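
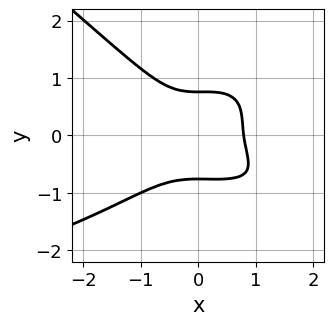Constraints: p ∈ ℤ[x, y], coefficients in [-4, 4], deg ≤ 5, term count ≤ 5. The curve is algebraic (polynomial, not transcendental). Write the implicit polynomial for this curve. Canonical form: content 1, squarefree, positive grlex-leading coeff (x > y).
The degree is 4 — a generic line meets the curve in up to 4 points.
Putting this together gives p.

x^3*y - x^2*y^2 + 3*y^4 + 2*x^3 - 1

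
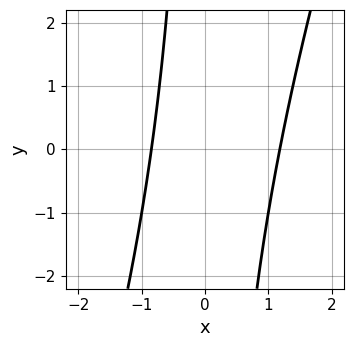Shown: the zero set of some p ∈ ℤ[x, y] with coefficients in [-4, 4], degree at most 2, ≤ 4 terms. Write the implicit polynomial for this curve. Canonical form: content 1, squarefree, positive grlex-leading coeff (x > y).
3*x^2 - x*y - x - 3

(a) Degree: no degree-1 curve has this shape, so deg p = 2.
(b) From the axis intercepts and sections: no y-intercept at any integer in the box.
(c) Together with the visible shape, these determine p as stated.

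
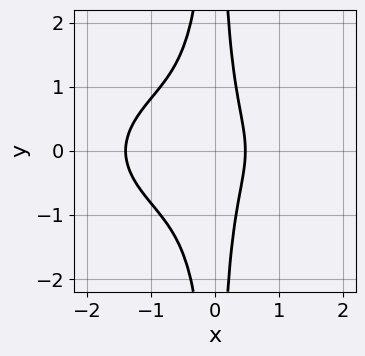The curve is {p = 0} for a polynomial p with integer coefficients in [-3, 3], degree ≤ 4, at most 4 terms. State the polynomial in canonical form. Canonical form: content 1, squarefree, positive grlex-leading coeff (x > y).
(a) The degree is 4 — no degree-3 curve has this shape.
(b) Symmetries: the y ↦ −y reflection is a symmetry, so y appears only in even powers.
(c) Observable constraints: it misses every integer gridline on the y-axis.
(d) These observations pin down the coefficients.

x^4 + 3*x^2*y^2 + 2*x - 1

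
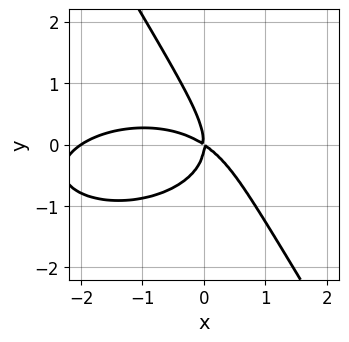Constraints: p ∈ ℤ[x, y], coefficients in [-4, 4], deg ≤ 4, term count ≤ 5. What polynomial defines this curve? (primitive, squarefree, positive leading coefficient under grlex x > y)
x^3 + 3*x*y^2 + 2*y^3 + 2*x^2 + 3*x*y

(a) The degree is 3 — a generic line meets the curve in up to 3 points.
(b) Reading off the gridlines: it meets the y-axis at y = 0 (among the integer gridlines); the x-axis gridline crossings are at x ∈ {-2, 0}.
(c) Together with the visible shape, these determine p as stated.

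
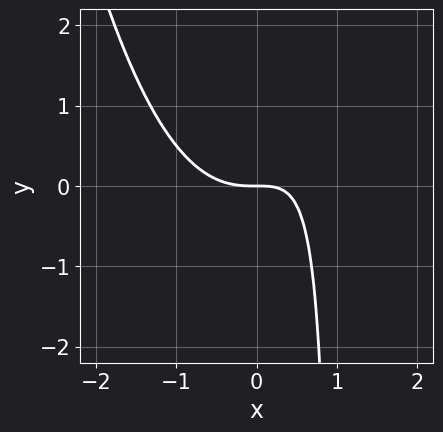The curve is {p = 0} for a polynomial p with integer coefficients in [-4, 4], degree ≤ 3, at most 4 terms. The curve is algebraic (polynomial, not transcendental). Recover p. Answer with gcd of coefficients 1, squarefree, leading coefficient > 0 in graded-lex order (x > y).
x^3 - x*y + y

(a) The degree is 3 — a generic line meets the curve in up to 3 points.
(b) Reading off the gridlines: it crosses the x-axis at the gridline x = 0; one y-axis crossing is at y = 0.
(c) Fitting integer coefficients to these (and the overall shape) gives p.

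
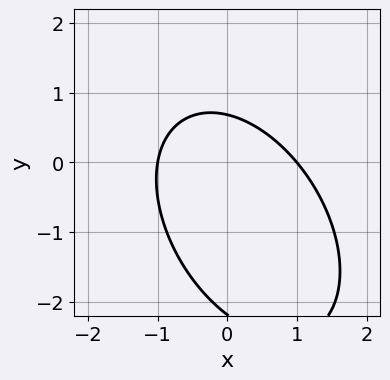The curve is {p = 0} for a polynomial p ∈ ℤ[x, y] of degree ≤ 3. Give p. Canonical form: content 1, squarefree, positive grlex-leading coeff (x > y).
The degree is 2 — the shape is more complex than any degree-1 curve.
Checking where it meets the axes: among the integer gridlines, it crosses the x-axis at x ∈ {-1, 1}.
The integer polynomial consistent with all of this is the stated p.

3*x^2 + 2*x*y + 2*y^2 + 3*y - 3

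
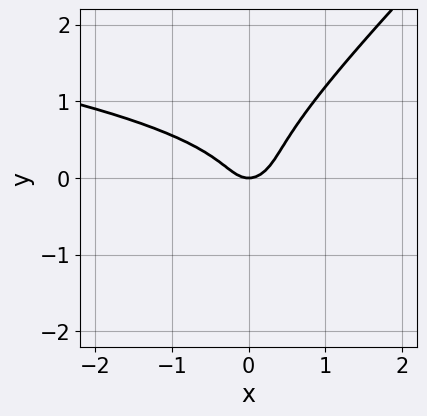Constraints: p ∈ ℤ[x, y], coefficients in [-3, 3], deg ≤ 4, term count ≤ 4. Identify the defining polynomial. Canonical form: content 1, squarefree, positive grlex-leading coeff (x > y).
3*x*y^2 - 3*y^3 + 2*x^2 - y

First, deg p = 3. No degree-2 curve has this shape.
Then, checking where it meets the axes: it meets the x-axis at x = 0 (among the integer gridlines); it meets the y-axis at y = 0 (among the integer gridlines).
Finally, matching integer coefficients to the picture gives p.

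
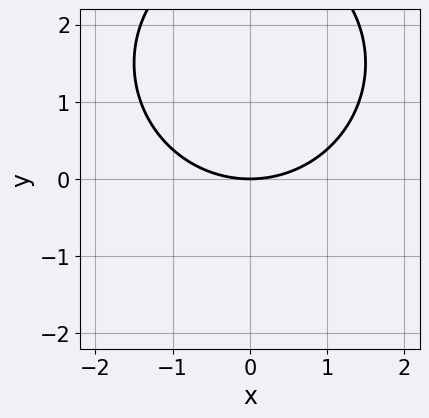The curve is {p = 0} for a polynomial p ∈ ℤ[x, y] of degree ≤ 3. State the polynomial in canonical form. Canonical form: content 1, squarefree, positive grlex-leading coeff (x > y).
1. The degree is 2 — a generic line meets the curve in up to 2 points.
2. Symmetries: it's symmetric under x → −x, forcing even powers of x.
3. Reading off the gridlines: it meets the x-axis at x = 0 (among the integer gridlines); it meets the y-axis at y = 0 (among the integer gridlines).
4. The integer polynomial consistent with all of this is the stated p.

x^2 + y^2 - 3*y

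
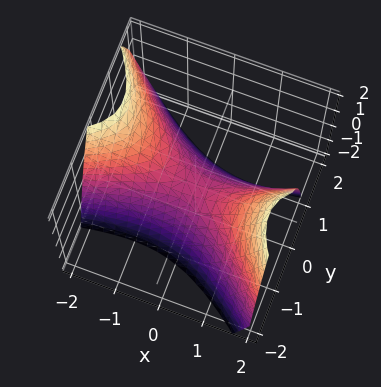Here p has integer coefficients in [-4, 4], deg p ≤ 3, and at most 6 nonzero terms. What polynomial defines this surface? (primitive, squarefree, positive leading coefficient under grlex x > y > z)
(a) deg p = 2. A generic line meets the surface in up to 2 points.
(b) From the axis intercepts and sections: it crosses the y-axis at the gridline y = 0; it meets the z-axis at z = 0 (among the integer gridlines).
(c) Putting this together gives p.

x^2 - 2*x*y - 3*y^2 - 2*z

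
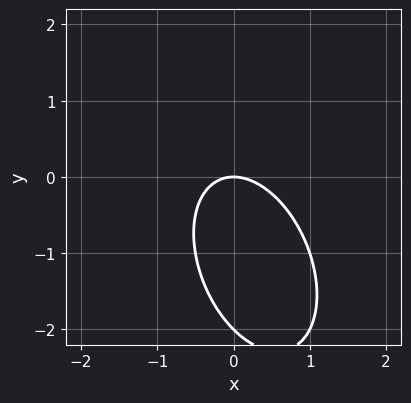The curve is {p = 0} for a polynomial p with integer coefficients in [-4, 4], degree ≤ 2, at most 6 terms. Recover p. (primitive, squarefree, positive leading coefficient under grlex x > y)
2*x^2 + x*y + y^2 + 2*y

1. The degree is 2 — the shape is more complex than any degree-1 curve.
2. From the axis intercepts and sections: one x-axis crossing is at x = 0; among the integer gridlines, it crosses the y-axis at y ∈ {-2, 0}.
3. Together with the visible shape, these determine p as stated.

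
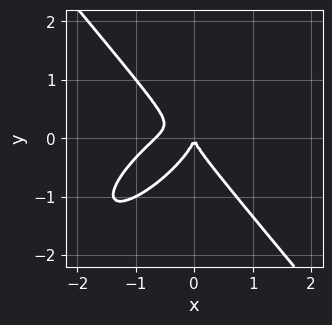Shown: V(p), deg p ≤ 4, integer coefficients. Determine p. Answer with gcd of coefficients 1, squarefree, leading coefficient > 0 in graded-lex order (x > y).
(a) deg p = 3. A generic line meets the curve in up to 3 points.
(b) Against the integer gridlines: it meets the y-axis at y = 0 (among the integer gridlines); it crosses the x-axis at the gridline x = 0.
(c) The integer polynomial consistent with all of this is the stated p.

3*x^3 - 3*x^2*y - x*y^2 + 3*y^3 + 2*x^2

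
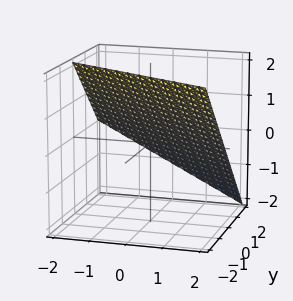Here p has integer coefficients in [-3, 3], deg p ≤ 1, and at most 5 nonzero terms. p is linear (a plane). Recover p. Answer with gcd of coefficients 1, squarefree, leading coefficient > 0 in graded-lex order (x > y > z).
x + 2*y + 2*z - 2

(a) deg p = 1. The surface is flat (a plane).
(b) Observable constraints: it meets the y-axis at y = 1 (among the integer gridlines); one x-axis crossing is at x = 2; one z-axis crossing is at z = 1.
(c) Solving for integer coefficients yields p as stated.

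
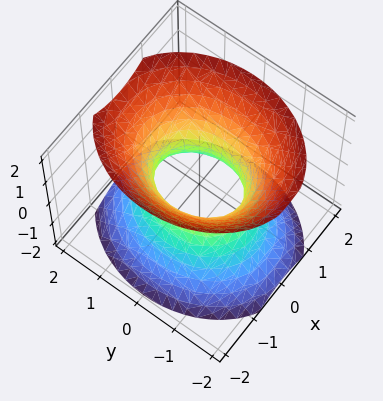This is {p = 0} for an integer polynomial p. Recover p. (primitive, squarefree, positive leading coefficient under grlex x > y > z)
First, degree: one connected sheet with a waist; a quadric, so deg p = 2.
Next, symmetries: the x ↦ −x reflection is a symmetry, so x appears only in even powers; it's symmetric under y → −y, forcing even powers of y; mirror symmetry z ↦ −z ⇒ only even powers of z.
Then, against the integer gridlines: the y-axis gridline crossings are at y ∈ {-1, 1}; it misses every integer gridline on the z-axis.
Finally, putting this together gives p.

3*x^2 + 2*y^2 - 2*z^2 - 2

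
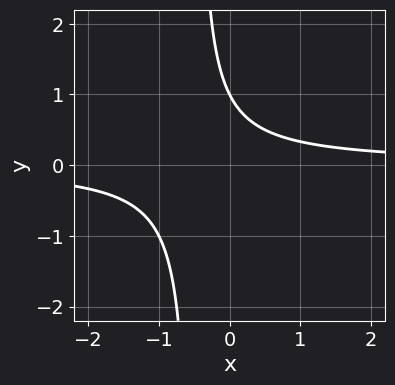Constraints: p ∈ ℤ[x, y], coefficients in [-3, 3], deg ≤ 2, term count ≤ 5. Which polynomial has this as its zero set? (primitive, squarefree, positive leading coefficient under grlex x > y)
2*x*y + y - 1

(a) Degree: no degree-1 curve has this shape, so deg p = 2.
(b) From the axis intercepts and sections: it meets the y-axis at y = 1 (among the integer gridlines); it misses every integer gridline on the x-axis.
(c) The integer polynomial consistent with all of this is the stated p.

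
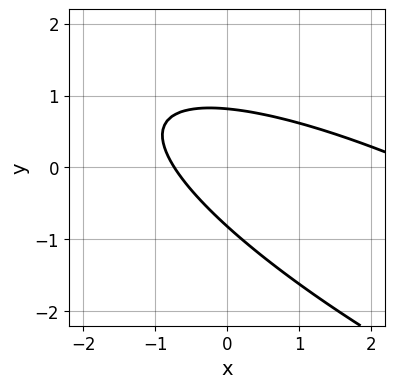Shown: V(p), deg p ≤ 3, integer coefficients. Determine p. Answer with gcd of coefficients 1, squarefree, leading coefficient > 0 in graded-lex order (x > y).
x^2 + 3*x*y + 3*y^2 - 2*x - 2

First, degree: a generic line meets the curve in up to 2 points, so deg p = 2.
Finally, solving for integer coefficients yields p as stated.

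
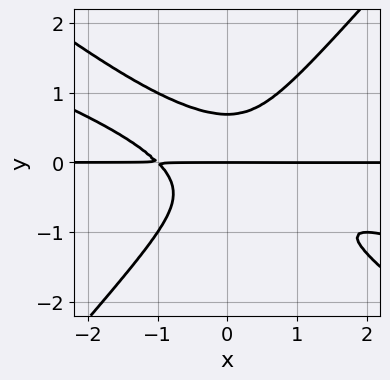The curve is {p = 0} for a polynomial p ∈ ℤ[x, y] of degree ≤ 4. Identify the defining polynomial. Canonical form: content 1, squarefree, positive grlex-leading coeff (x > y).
1. Degree: the shape is more complex than any degree-3 curve, so deg p = 4.
2. From the visible intercepts: every point of the x-axis in the box is on the curve; one y-axis crossing is at y = 0.
3. Solving for integer coefficients yields p as stated.

x^3*y + 3*x^2*y^2 - 3*y^4 + y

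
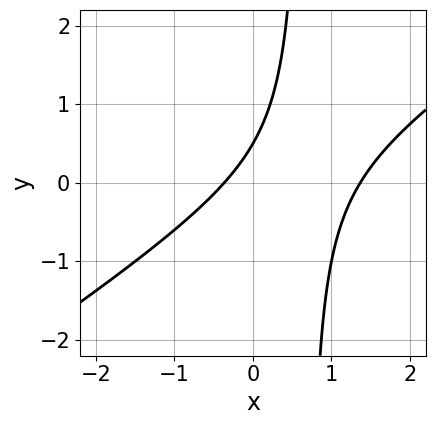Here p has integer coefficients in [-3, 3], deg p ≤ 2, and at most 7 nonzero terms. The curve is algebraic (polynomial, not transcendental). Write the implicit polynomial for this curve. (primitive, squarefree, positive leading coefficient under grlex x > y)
2*x^2 - 3*x*y - 2*x + 2*y - 1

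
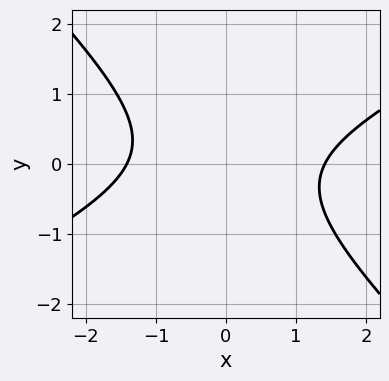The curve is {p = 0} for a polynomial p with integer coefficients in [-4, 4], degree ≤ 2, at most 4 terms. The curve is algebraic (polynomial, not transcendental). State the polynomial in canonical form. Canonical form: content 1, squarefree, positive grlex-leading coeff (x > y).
x^2 - x*y - 2*y^2 - 2

First, degree: no degree-1 curve has this shape, so deg p = 2.
Next, from the axis intercepts and sections: no y-intercept at any integer in the box.
Finally, putting this together gives p.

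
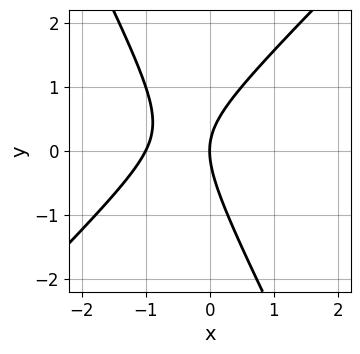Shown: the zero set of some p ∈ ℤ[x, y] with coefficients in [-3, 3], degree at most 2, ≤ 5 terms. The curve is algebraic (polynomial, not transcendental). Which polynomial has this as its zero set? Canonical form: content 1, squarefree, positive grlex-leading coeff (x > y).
(a) Degree: a generic line meets the curve in up to 2 points, so deg p = 2.
(b) From the visible intercepts: the x-axis gridline crossings are at x ∈ {-1, 0}; one y-axis crossing is at y = 0.
(c) Assembling these constraints gives the stated polynomial.

2*x^2 - x*y - y^2 + 2*x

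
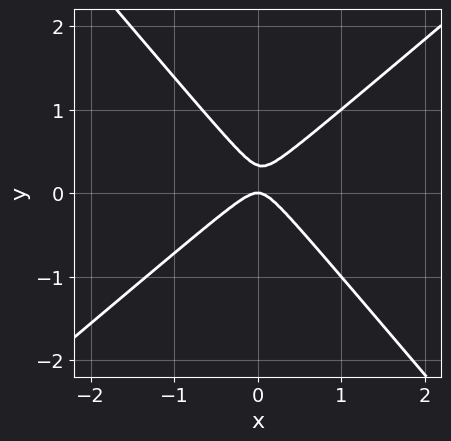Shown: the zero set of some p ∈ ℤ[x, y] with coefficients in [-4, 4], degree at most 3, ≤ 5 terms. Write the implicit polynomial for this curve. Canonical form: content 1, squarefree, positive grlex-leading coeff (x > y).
3*x^2 - x*y - 3*y^2 + y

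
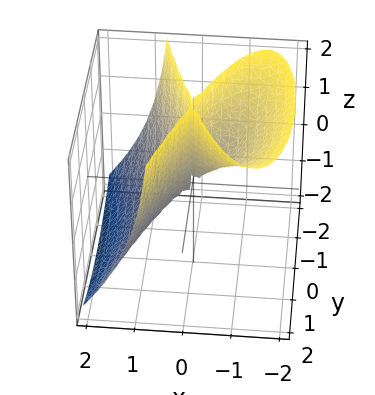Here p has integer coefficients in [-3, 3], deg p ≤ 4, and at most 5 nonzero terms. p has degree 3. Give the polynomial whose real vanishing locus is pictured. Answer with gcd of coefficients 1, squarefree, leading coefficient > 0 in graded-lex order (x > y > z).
3*x^3 + 3*x^2*z - y^2

1. The degree is 3 — the shape is more complex than any degree-2 surface.
2. From the visible intercepts: it meets the x-axis at x = 0 (among the integer gridlines); it meets the y-axis at y = 0 (among the integer gridlines); the visible z-axis segment lies entirely on the surface.
3. Putting this together gives p.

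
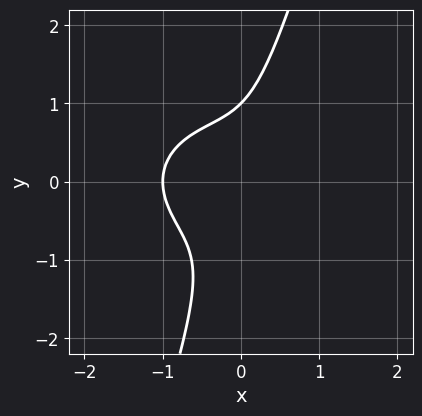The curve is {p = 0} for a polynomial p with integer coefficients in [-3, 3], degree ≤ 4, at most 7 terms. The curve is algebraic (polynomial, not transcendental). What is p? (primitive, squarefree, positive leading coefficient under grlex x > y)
2*x^3 + 3*x*y^2 - y^3 + x^2 + 1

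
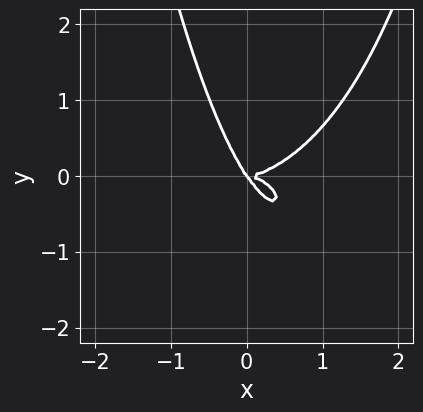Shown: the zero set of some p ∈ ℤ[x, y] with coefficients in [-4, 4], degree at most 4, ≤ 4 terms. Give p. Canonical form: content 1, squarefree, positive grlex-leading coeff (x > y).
x^4 + 2*x^2*y^2 - 3*x*y^2 - 2*y^3

(a) Degree: no degree-3 curve has this shape, so deg p = 4.
(b) Checking where it meets the axes: one y-axis crossing is at y = 0; it meets the x-axis at x = 0 (among the integer gridlines).
(c) Solving for integer coefficients yields p as stated.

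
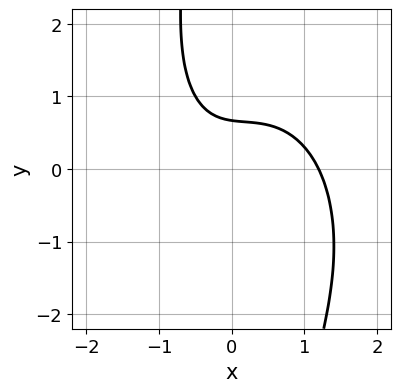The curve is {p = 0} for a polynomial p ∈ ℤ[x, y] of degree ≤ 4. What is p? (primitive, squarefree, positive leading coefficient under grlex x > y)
1. deg p = 3. A generic line meets the curve in up to 3 points.
2. Solving for integer coefficients yields p as stated.

2*x^3 + x*y^2 - x^2 + 3*y - 2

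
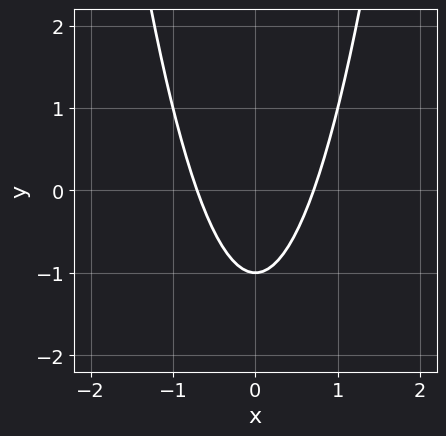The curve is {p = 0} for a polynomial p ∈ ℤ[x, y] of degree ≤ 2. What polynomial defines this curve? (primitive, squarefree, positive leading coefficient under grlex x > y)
(a) The degree is 2 — no degree-1 curve has this shape.
(b) Symmetries: it's symmetric under x → −x, forcing even powers of x.
(c) Against the integer gridlines: it meets the y-axis at y = -1 (among the integer gridlines).
(d) Together with the visible shape, these determine p as stated.

2*x^2 - y - 1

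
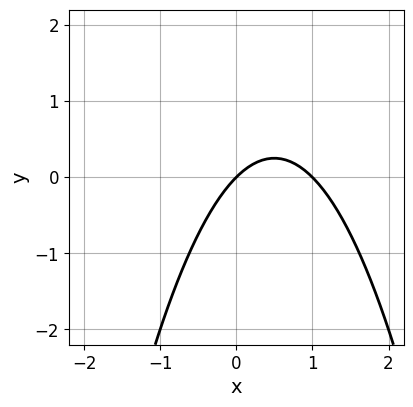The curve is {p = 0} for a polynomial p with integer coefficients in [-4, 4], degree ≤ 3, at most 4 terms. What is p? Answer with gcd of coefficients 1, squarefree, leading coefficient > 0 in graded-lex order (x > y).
x^2 - x + y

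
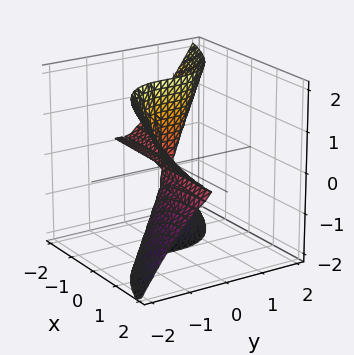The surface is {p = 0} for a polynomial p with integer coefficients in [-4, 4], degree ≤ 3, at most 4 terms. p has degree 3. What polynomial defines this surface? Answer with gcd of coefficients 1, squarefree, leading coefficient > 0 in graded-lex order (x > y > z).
3*x*z^2 + 3*y^3 + y^2

deg p = 3. The shape is more complex than any degree-2 surface.
From the axis intercepts and sections: every point of the x-axis in the box is on the surface; every point of the z-axis in the box is on the surface.
These observations pin down the coefficients.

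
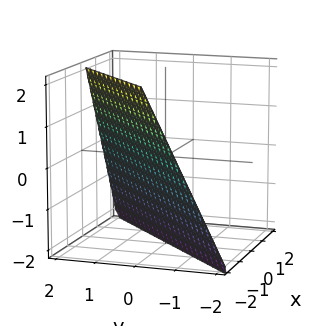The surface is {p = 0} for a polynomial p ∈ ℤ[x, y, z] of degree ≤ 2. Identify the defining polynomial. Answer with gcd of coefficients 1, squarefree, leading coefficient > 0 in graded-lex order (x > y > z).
1. deg p = 1. The surface is flat (a plane).
2. From the axis intercepts and sections: it meets the x-axis at x = -1 (among the integer gridlines); it crosses the z-axis at the gridline z = -2.
3. The integer polynomial consistent with all of this is the stated p. Check: (0, 1, 0) on the y-axis lies on the surface, and p(0, 1, 0) = 0. ✓

2*x - 2*y + z + 2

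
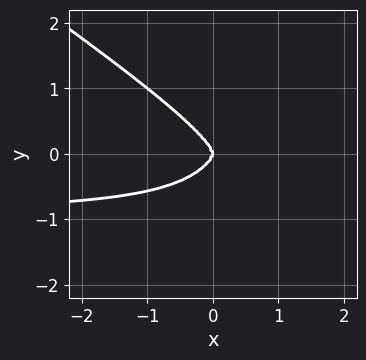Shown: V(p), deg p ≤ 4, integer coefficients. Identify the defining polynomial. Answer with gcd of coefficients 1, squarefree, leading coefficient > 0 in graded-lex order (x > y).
x^3*y + x^2*y^2 + y^4 + x^3

1. The degree is 4 — the shape is more complex than any degree-3 curve.
2. Checking where it meets the axes: it meets the x-axis at x = 0 (among the integer gridlines); it crosses the y-axis at the gridline y = 0.
3. Fitting integer coefficients to these (and the overall shape) gives p.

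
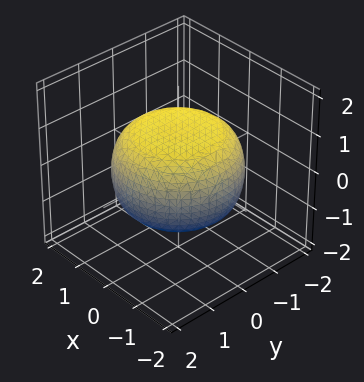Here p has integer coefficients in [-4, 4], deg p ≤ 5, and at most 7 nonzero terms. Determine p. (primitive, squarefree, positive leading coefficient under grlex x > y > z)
x^4 + 2*x^2*y^2 + y^4 - x^2 - y^2 + 3*z^2 - 3

(a) deg p = 4. No degree-3 surface has this shape.
(b) Symmetry: every cross-section ⟂ z is a circle, so x, y appear only via x² + y².
(c) From the axis intercepts and sections: a circular section at z = 1 has radius exactly 1; the z-axis gridline crossings are at z ∈ {-1, 1}.
(d) These observations pin down the coefficients.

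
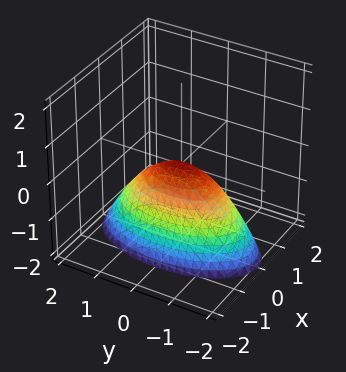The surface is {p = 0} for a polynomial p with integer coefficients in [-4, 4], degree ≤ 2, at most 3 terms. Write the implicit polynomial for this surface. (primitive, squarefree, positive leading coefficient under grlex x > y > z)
(a) deg p = 2. A single bowl opening along one axis; a quadric.
(b) Symmetries: the y ↦ −y reflection is a symmetry, so y appears only in even powers; it's symmetric under x → −x, forcing even powers of x.
(c) Against the integer gridlines: one z-axis crossing is at z = 0; it meets the y-axis at y = 0 (among the integer gridlines); it meets the x-axis at x = 0 (among the integer gridlines).
(d) These observations pin down the coefficients.

3*x^2 + y^2 + 2*z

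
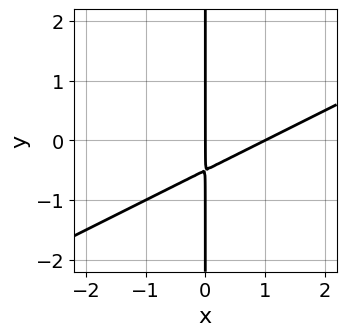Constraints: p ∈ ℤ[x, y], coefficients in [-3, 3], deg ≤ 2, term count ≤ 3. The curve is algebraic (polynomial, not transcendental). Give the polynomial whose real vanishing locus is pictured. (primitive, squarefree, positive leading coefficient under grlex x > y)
x^2 - 2*x*y - x

Degree: no degree-1 curve has this shape, so deg p = 2.
Observable constraints: among the integer gridlines, it crosses the x-axis at x ∈ {0, 1}; every point of the y-axis in the box is on the curve.
Matching integer coefficients to the picture gives p.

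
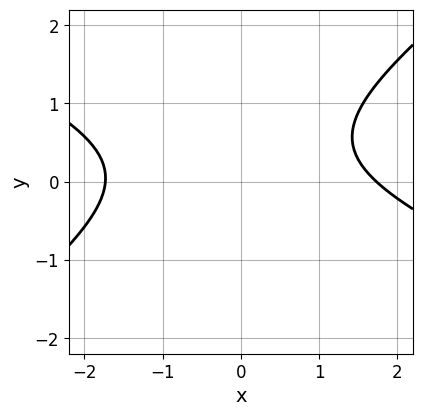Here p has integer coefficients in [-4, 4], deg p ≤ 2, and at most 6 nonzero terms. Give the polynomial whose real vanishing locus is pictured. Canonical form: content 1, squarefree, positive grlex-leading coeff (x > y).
x^2 + x*y - 3*y^2 + 2*y - 3

First, degree: a generic line meets the curve in up to 2 points, so deg p = 2.
Then, reading off the gridlines: the curve avoids every integer y-axis point in the box.
Finally, solving for integer coefficients yields p as stated.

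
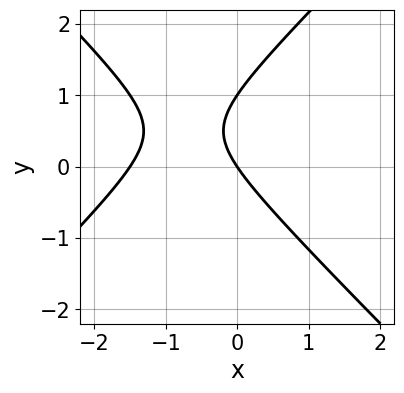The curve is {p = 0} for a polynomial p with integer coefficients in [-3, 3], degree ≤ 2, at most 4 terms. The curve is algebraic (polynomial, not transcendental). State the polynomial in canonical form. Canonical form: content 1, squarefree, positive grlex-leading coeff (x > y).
(a) Degree: no degree-1 curve has this shape, so deg p = 2.
(b) Reading off the gridlines: the y-axis gridline crossings are at y ∈ {0, 1}; it meets the x-axis at x = 0 (among the integer gridlines).
(c) These observations pin down the coefficients.

2*x^2 - 2*y^2 + 3*x + 2*y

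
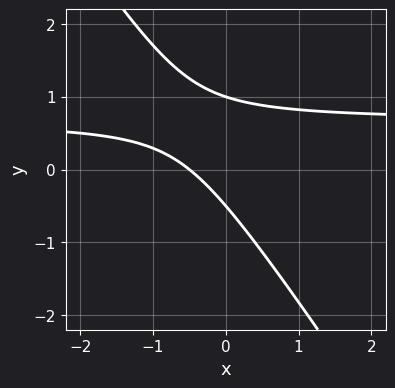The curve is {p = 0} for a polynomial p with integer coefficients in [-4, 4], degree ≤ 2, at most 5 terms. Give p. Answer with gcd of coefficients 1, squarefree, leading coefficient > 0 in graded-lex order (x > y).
1. deg p = 2.
2. Observable constraints: it crosses the y-axis at the gridline y = 1.
3. Assembling these constraints gives the stated polynomial.

3*x*y + 2*y^2 - 2*x - y - 1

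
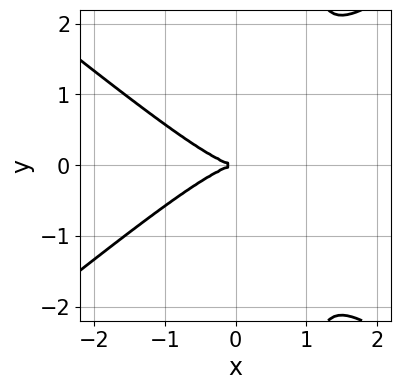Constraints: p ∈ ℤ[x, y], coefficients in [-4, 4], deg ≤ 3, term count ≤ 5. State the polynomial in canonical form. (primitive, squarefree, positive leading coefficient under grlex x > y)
First, the degree is 3 — no degree-2 curve has this shape.
Then, symmetries: mirror symmetry y ↦ −y ⇒ only even powers of y.
Then, from the axis intercepts and sections: it crosses the x-axis at the gridline x = 0; it meets the y-axis at y = 0 (among the integer gridlines).
Finally, assembling these constraints gives the stated polynomial.

2*x^3 - 3*x*y^2 + 3*y^2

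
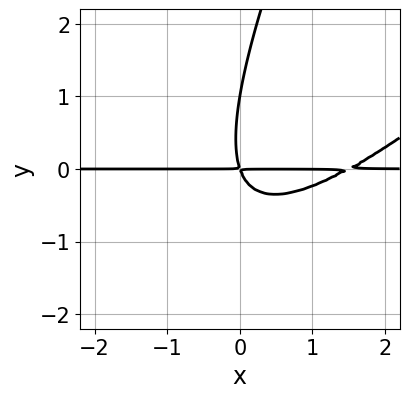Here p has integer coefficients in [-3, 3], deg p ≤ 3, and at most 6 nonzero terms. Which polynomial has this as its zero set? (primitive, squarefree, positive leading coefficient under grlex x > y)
2*x^2*y - 3*x*y^2 + y^3 - 3*x*y - y^2

Degree: a generic line meets the curve in up to 3 points, so deg p = 3.
Checking where it meets the axes: the visible x-axis segment lies entirely on the curve; it crosses the y-axis at the gridline y = 1.
Fitting integer coefficients to these (and the overall shape) gives p.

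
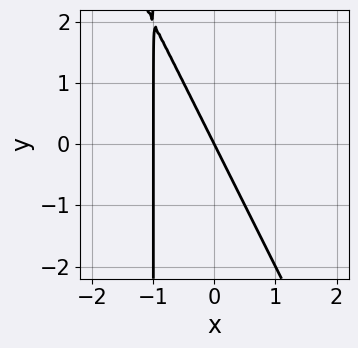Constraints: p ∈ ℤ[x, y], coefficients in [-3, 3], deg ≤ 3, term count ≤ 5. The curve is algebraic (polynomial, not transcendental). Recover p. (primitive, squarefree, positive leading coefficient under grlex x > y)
2*x^2 + x*y + 2*x + y

First, the degree is 2 — a generic line meets the curve in up to 2 points.
Next, observable constraints: one y-axis crossing is at y = 0; among the integer gridlines, it crosses the x-axis at x ∈ {-1, 0}.
Finally, solving for integer coefficients yields p as stated.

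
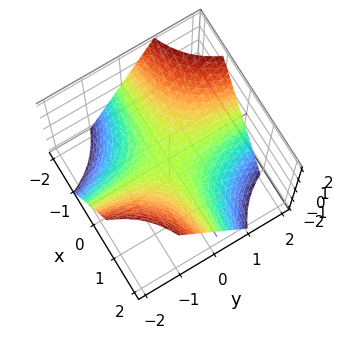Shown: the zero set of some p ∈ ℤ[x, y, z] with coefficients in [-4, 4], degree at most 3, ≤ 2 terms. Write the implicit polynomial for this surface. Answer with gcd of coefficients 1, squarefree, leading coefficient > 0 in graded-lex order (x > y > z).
x*y + z

(a) deg p = 2. A saddle surface; a quadric.
(b) Reading off the gridlines: the visible x-axis segment lies entirely on the surface; the visible y-axis segment lies entirely on the surface; it crosses the z-axis at the gridline z = 0.
(c) These observations pin down the coefficients.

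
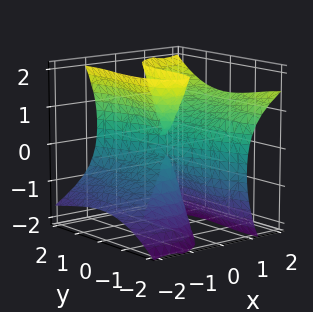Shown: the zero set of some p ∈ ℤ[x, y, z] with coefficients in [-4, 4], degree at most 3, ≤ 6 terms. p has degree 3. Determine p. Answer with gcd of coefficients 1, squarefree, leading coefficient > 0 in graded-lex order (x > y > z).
3*x^3 - 3*x^2*z + 2*x*y^2 - 3*x*z^2 + y^3

(a) Degree: a generic line meets the surface in up to 3 points, so deg p = 3.
(b) From the axis intercepts and sections: it crosses the y-axis at the gridline y = 0; every point of the z-axis in the box is on the surface; it meets the x-axis at x = 0 (among the integer gridlines).
(c) Matching integer coefficients to the picture gives p.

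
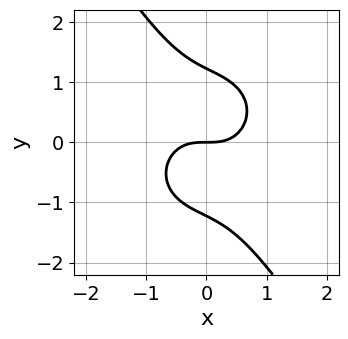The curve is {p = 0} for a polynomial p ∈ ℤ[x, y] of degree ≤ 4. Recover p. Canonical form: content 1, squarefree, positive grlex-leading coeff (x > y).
(a) Degree: the shape is more complex than any degree-2 curve, so deg p = 3.
(b) Checking where it meets the axes: it crosses the x-axis at the gridline x = 0; one y-axis crossing is at y = 0.
(c) Solving for integer coefficients yields p as stated.

3*x^3 + 2*x*y^2 + 2*y^3 - 3*y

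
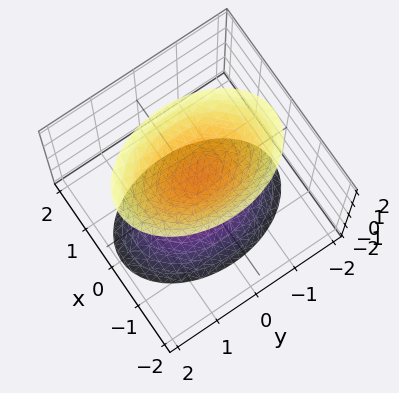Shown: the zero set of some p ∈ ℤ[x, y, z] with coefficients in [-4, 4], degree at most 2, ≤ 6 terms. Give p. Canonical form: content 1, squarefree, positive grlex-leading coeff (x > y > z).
2*x^2 + y^2 - z^2 + 1

There are 2 components.
Degree: two separate bowl-shaped sheets opening away from each other; a quadric, so deg p = 2.
Symmetries: the x ↦ −x reflection is a symmetry, so x appears only in even powers; the z ↦ −z reflection is a symmetry, so z appears only in even powers; it's symmetric under y → −y, forcing even powers of y.
From the visible intercepts: the surface avoids every integer x-axis point in the box; among the integer gridlines, it crosses the z-axis at z ∈ {-1, 1}; it misses every integer gridline on the y-axis.
Fitting integer coefficients to these (and the overall shape) gives p.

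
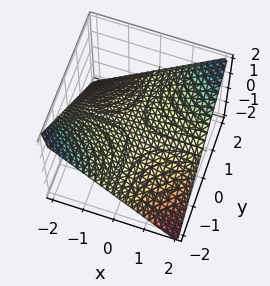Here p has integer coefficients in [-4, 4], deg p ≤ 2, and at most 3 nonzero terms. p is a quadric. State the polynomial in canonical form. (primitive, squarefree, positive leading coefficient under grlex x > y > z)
x*y - 2*z

(a) The degree is 2 — a saddle surface; a quadric.
(b) Against the integer gridlines: the visible y-axis segment lies entirely on the surface; it meets the z-axis at z = 0 (among the integer gridlines); the visible x-axis segment lies entirely on the surface.
(c) The integer polynomial consistent with all of this is the stated p.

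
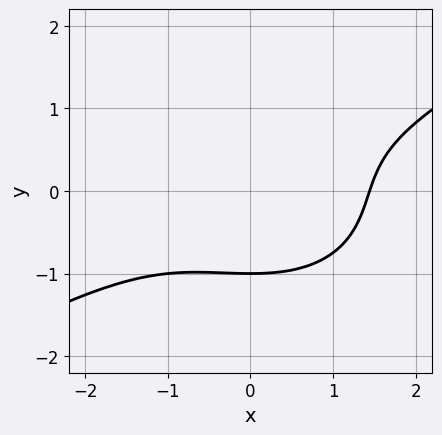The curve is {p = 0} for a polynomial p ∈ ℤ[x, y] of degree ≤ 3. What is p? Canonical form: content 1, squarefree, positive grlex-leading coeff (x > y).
x^3 - x^2*y - 3*y^3 - 3

(a) Degree: a generic line meets the curve in up to 3 points, so deg p = 3.
(b) From the visible intercepts: it crosses the y-axis at the gridline y = -1.
(c) These observations pin down the coefficients.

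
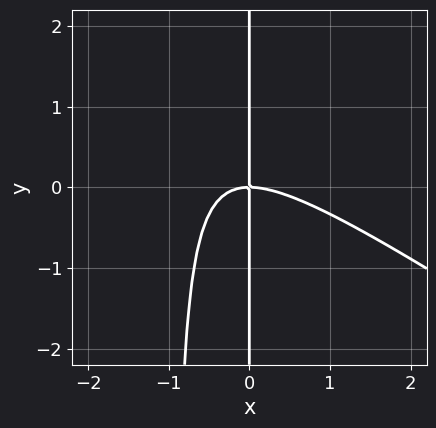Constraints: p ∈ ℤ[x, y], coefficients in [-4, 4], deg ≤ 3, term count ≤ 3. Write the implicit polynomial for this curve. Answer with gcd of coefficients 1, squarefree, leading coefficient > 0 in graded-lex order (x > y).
1. Degree: the shape is more complex than any degree-2 curve, so deg p = 3.
2. Against the integer gridlines: the visible y-axis segment lies entirely on the curve; it crosses the x-axis at the gridline x = 0.
3. Together with the visible shape, these determine p as stated.

2*x^3 + 3*x^2*y + 3*x*y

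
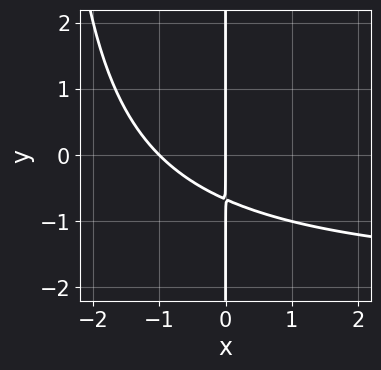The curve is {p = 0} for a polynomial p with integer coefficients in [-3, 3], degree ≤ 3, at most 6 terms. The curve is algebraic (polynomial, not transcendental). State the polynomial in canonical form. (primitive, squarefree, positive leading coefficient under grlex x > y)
x^2*y + 2*x^2 + 3*x*y + 2*x

(a) The degree is 3 — the shape is more complex than any degree-2 curve.
(b) Observable constraints: among the integer gridlines, it crosses the x-axis at x ∈ {-1, 0}; the visible y-axis segment lies entirely on the curve.
(c) Assembling these constraints gives the stated polynomial.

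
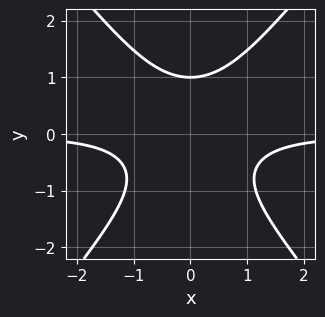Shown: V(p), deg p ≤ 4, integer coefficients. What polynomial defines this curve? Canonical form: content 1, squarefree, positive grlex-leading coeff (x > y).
3*x^2*y - 2*y^3 + 2

1. The degree is 3 — a generic line meets the curve in up to 3 points.
2. Symmetries: it's symmetric under x → −x, forcing even powers of x.
3. Against the integer gridlines: one y-axis crossing is at y = 1; no x-intercept at any integer in the box.
4. Assembling these constraints gives the stated polynomial.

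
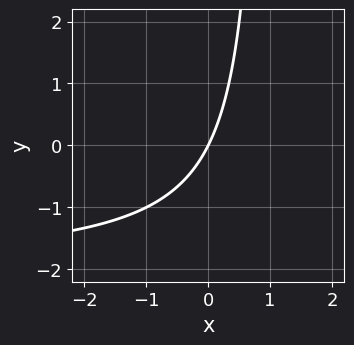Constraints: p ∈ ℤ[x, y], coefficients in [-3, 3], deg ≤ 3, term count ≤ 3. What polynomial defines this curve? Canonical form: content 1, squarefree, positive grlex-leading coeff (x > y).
First, the degree is 2 — no degree-1 curve has this shape.
Then, against the integer gridlines: it crosses the x-axis at the gridline x = 0; one y-axis crossing is at y = 0.
Finally, solving for integer coefficients yields p as stated.

x*y + 2*x - y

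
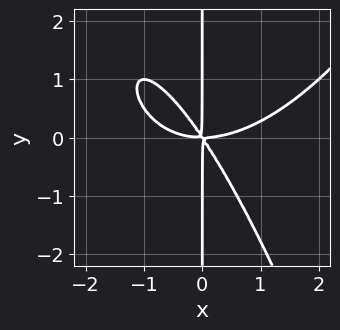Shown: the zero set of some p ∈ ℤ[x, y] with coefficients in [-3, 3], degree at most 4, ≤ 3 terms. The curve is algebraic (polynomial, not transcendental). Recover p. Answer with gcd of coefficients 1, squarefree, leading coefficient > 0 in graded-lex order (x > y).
(a) The degree is 4 — the shape is more complex than any degree-3 curve.
(b) Against the integer gridlines: the visible y-axis segment lies entirely on the curve.
(c) Fitting integer coefficients to these (and the overall shape) gives p.

x^4 - 3*x^2*y - 2*x*y^2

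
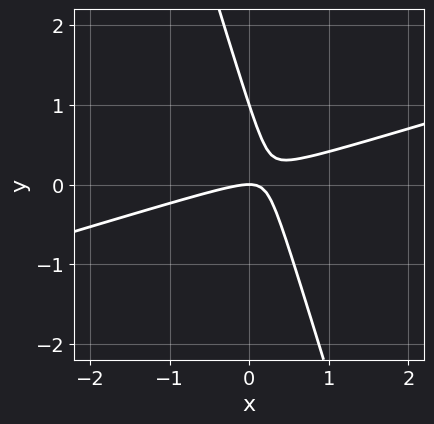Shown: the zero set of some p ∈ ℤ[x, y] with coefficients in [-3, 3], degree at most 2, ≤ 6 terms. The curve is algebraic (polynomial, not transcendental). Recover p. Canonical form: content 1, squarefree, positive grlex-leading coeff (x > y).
x^2 - 3*x*y - y^2 + y

First, the degree is 2 — a generic line meets the curve in up to 2 points.
Next, from the axis intercepts and sections: the y-axis gridline crossings are at y ∈ {0, 1}; it meets the x-axis at x = 0 (among the integer gridlines).
Finally, fitting integer coefficients to these (and the overall shape) gives p.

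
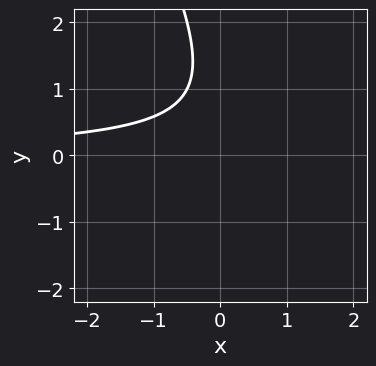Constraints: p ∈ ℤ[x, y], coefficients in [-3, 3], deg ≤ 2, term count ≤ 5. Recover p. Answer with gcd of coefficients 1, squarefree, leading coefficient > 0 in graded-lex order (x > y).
2*x*y + y^2 - 2*y + 2

First, deg p = 2. A generic line meets the curve in up to 2 points.
Next, from the axis intercepts and sections: no x-intercept at any integer in the box; it misses every integer gridline on the y-axis.
Finally, the integer polynomial consistent with all of this is the stated p.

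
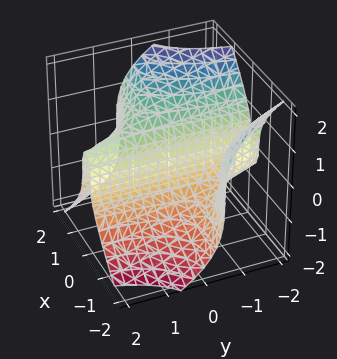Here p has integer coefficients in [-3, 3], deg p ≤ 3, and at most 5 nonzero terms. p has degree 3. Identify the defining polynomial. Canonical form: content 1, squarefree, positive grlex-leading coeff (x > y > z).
First, degree: the shape is more complex than any degree-2 surface, so deg p = 3.
Next, from the visible intercepts: the visible y-axis segment lies entirely on the surface; one z-axis crossing is at z = 0; one x-axis crossing is at x = 0.
Finally, fitting integer coefficients to these (and the overall shape) gives p.

2*x^2*y + z^3 - 2*x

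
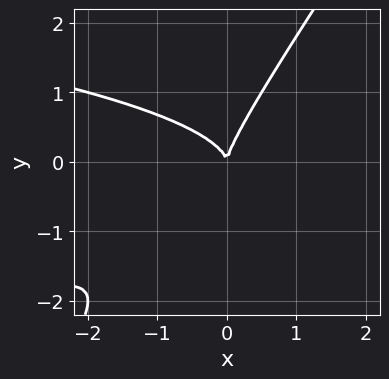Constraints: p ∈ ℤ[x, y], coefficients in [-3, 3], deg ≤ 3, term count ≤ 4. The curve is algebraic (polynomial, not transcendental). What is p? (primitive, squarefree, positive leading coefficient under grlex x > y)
3*x*y^2 - 2*y^3 + 2*x^2

1. The degree is 3 — the shape is more complex than any degree-2 curve.
2. From the axis intercepts and sections: it crosses the x-axis at the gridline x = 0; one y-axis crossing is at y = 0.
3. Solving for integer coefficients yields p as stated.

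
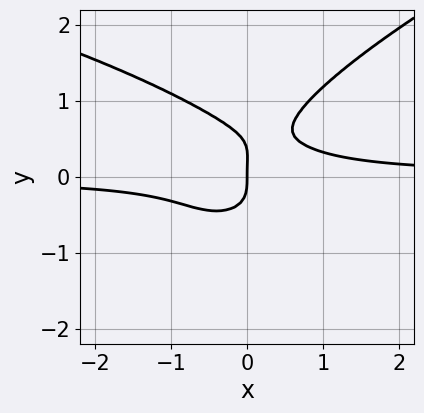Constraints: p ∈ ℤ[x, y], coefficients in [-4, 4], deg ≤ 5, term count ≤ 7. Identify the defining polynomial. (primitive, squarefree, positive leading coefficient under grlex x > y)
x*y^3 - 3*y^4 + 3*x^2*y + y^3 - x

1. deg p = 4. A generic line meets the curve in up to 4 points.
2. From the visible intercepts: it crosses the x-axis at the gridline x = 0; it crosses the y-axis at the gridline y = 0.
3. Assembling these constraints gives the stated polynomial.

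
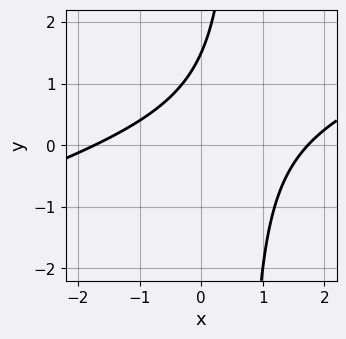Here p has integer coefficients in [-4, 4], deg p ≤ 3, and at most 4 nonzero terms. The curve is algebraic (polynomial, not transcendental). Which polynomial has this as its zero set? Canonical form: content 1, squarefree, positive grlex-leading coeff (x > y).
x^2 - 3*x*y + 2*y - 3

First, deg p = 2.
Finally, matching integer coefficients to the picture gives p.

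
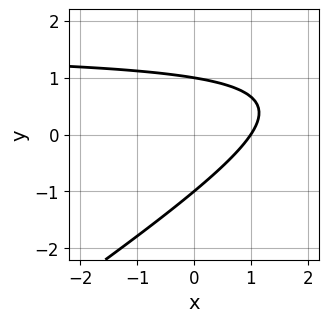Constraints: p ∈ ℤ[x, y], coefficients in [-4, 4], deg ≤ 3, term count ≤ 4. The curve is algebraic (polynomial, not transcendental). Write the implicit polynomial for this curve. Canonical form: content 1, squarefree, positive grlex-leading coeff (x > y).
(a) deg p = 2. The shape is more complex than any degree-1 curve.
(b) Reading off the gridlines: the y-axis gridline crossings are at y ∈ {-1, 1}; it crosses the x-axis at the gridline x = 1.
(c) These observations pin down the coefficients.

2*x*y - 3*y^2 - 3*x + 3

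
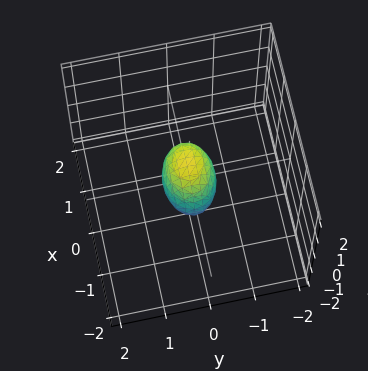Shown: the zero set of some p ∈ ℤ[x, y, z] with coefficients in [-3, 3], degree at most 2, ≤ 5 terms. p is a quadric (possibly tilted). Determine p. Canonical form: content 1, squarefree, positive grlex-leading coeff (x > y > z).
2*x^2 - x*z + 3*y^2 + 2*z^2 - 1

deg p = 2. A generic line meets the surface in up to 2 points.
The integer polynomial consistent with all of this is the stated p.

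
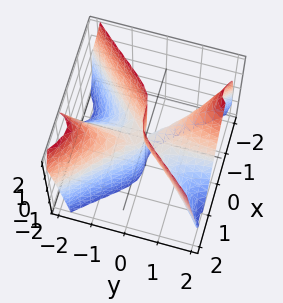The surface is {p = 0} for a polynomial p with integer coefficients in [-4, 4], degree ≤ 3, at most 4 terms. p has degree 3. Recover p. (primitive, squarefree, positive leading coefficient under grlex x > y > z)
3*x^3 - 3*x*y^2 - 2*y*z

(a) The degree is 3 — no degree-2 surface has this shape.
(b) Against the integer gridlines: it crosses the x-axis at the gridline x = 0; every point of the y-axis in the box is on the surface; the visible z-axis segment lies entirely on the surface.
(c) Matching integer coefficients to the picture gives p.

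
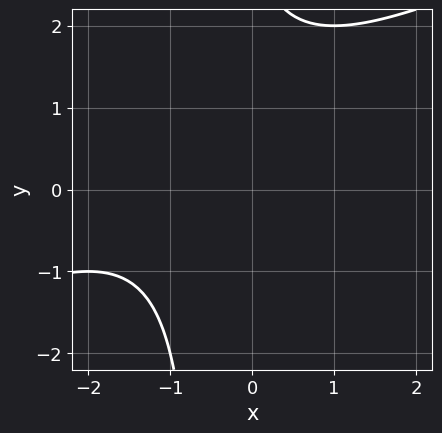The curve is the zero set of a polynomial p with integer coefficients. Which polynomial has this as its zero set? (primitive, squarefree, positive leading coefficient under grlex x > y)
deg p = 2. A generic line meets the curve in up to 2 points.
Reading off the gridlines: it misses every integer gridline on the x-axis; no y-intercept at any integer in the box.
Matching integer coefficients to the picture gives p.

x^2 - 2*x*y + 2*x - y + 3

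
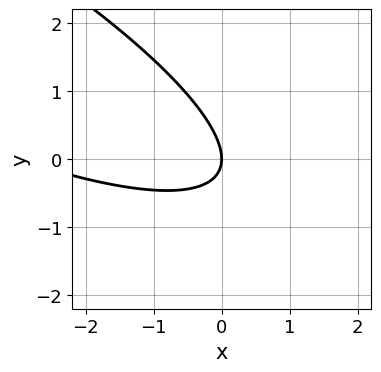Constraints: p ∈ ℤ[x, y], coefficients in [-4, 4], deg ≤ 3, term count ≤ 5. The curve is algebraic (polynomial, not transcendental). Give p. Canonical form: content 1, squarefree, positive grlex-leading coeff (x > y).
x^2 + 3*x*y + 3*y^2 + 3*x

Degree: no degree-1 curve has this shape, so deg p = 2.
Reading off the gridlines: it meets the y-axis at y = 0 (among the integer gridlines); it meets the x-axis at x = 0 (among the integer gridlines).
Fitting integer coefficients to these (and the overall shape) gives p.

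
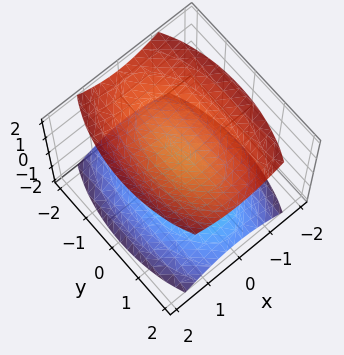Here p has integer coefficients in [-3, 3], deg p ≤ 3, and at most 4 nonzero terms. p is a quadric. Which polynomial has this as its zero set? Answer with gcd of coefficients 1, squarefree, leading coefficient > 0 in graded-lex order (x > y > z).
3*x^2 + y^2 - 3*z^2 + 3

(a) The picture has 2 separate pieces. They look like related sheets of one shape, so recover p as a whole.
(b) The degree is 2 — two sheets facing apart; a quadric.
(c) Symmetries: the x ↦ −x reflection is a symmetry, so x appears only in even powers; it's symmetric under z → −z, forcing even powers of z; the y ↦ −y reflection is a symmetry, so y appears only in even powers.
(d) Against the integer gridlines: it misses every integer gridline on the y-axis; the surface avoids every integer x-axis point in the box.
(e) Solving for integer coefficients yields p as stated. Check: (0, 0, -1) on the z-axis lies on the surface, and p(0, 0, -1) = 0. ✓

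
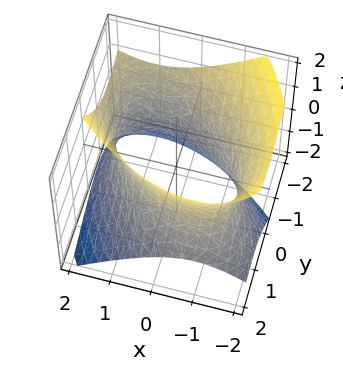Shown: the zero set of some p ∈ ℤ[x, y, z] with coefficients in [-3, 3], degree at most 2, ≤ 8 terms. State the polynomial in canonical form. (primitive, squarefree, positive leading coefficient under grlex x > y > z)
(a) The degree is 2 — the shape is more complex than any degree-1 surface.
(b) From the axis intercepts and sections: it misses every integer gridline on the z-axis.
(c) Matching integer coefficients to the picture gives p.

x^2 + x*y + y^2 + y*z - z^2 - 2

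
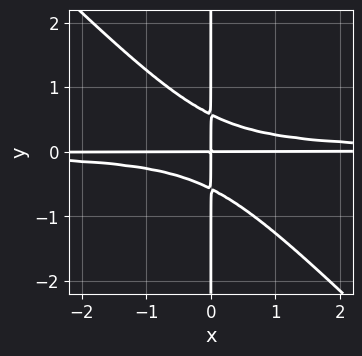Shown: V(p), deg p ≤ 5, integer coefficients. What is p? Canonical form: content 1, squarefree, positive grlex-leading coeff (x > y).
3*x^2*y^2 + 3*x*y^3 - x*y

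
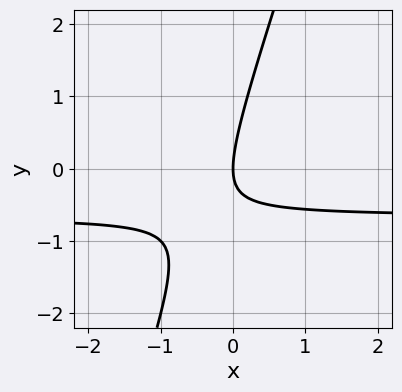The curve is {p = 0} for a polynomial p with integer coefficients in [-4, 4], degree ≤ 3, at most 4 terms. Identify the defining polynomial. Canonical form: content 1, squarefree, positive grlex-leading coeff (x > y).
3*x*y - y^2 + 2*x

First, degree: a generic line meets the curve in up to 2 points, so deg p = 2.
Then, reading off the gridlines: it meets the y-axis at y = 0 (among the integer gridlines); it crosses the x-axis at the gridline x = 0.
Finally, these observations pin down the coefficients.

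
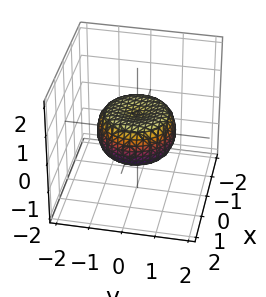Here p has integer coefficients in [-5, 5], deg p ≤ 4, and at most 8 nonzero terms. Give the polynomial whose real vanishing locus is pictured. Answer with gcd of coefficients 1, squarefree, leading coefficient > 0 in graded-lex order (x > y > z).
First, the degree is 4 — no degree-3 surface has this shape.
Then, by symmetry, the surface is invariant under rotation about z: p = q(x² + y², z).
Next, against the integer gridlines: a circular section at z = 0 has radius between 1 and 2.
Finally, assembling these constraints gives the stated polynomial.

2*x^4 + 4*x^2*y^2 + 2*y^4 - 2*x^2 - 2*y^2 + 3*z^2 - 1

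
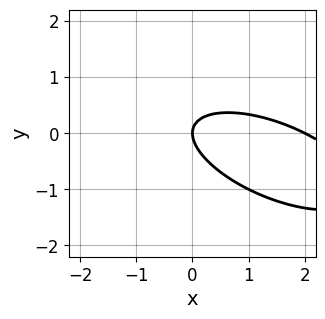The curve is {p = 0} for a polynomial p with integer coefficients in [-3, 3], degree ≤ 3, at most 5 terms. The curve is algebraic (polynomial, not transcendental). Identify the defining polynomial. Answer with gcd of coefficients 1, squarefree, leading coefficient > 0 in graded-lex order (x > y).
x^2 + 2*x*y + 3*y^2 - 2*x

First, deg p = 2. The shape is more complex than any degree-1 curve.
Next, checking where it meets the axes: it crosses the y-axis at the gridline y = 0; the x-axis gridline crossings are at x ∈ {0, 2}.
Finally, putting this together gives p.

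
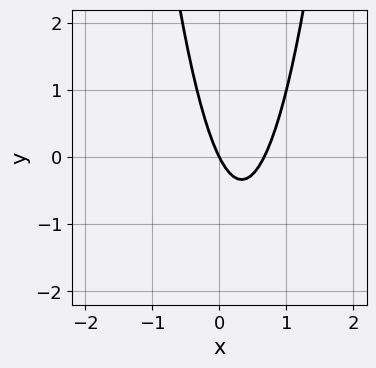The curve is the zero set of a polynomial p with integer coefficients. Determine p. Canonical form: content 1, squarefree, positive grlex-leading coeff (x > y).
3*x^2 - 2*x - y

(a) Degree: no degree-1 curve has this shape, so deg p = 2.
(b) Reading off the gridlines: it meets the y-axis at y = 0 (among the integer gridlines); one x-axis crossing is at x = 0.
(c) Matching integer coefficients to the picture gives p.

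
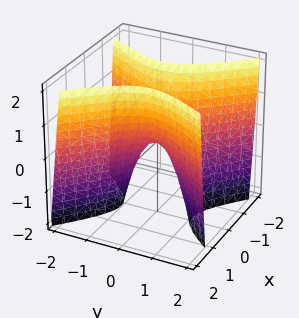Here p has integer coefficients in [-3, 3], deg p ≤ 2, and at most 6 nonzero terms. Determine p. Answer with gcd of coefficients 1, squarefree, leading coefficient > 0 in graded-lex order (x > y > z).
3*x^2 + x*y - 2*y^2 - z

First, deg p = 2. A generic line meets the surface in up to 2 points.
Then, checking where it meets the axes: one y-axis crossing is at y = 0; one x-axis crossing is at x = 0.
Finally, the integer polynomial consistent with all of this is the stated p.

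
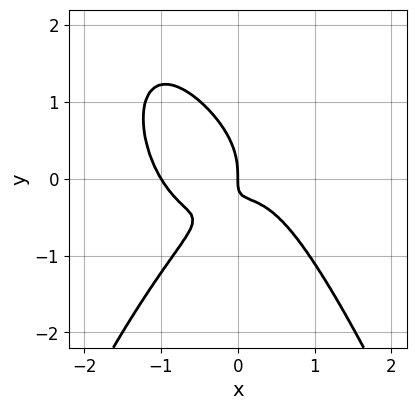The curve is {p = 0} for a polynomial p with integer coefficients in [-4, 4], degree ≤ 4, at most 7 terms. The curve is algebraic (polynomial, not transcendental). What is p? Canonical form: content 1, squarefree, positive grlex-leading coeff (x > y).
1. deg p = 4.
2. Reading off the gridlines: one y-axis crossing is at y = 0; among the integer gridlines, it crosses the x-axis at x ∈ {-1, 0}.
3. These observations pin down the coefficients.

3*x^4 + 2*x^3 + 2*y^3 + 3*x*y + x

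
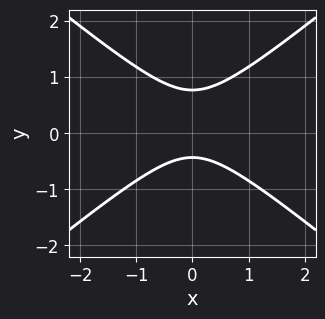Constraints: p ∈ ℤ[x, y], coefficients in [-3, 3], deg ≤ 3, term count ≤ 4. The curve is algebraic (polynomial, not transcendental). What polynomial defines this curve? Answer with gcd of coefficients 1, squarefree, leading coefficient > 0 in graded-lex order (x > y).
2*x^2 - 3*y^2 + y + 1

First, degree: the shape is more complex than any degree-1 curve, so deg p = 2.
Next, symmetries: the x ↦ −x reflection is a symmetry, so x appears only in even powers.
Then, checking where it meets the axes: it misses every integer gridline on the x-axis.
Finally, these observations pin down the coefficients.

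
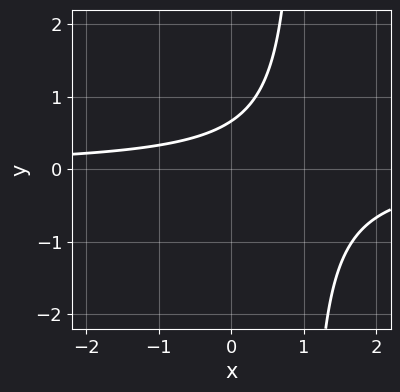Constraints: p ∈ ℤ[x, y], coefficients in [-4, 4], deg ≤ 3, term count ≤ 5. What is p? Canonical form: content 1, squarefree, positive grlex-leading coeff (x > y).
First, the degree is 2 — a generic line meets the curve in up to 2 points.
Then, reading off the gridlines: the curve avoids every integer x-axis point in the box.
Finally, together with the visible shape, these determine p as stated.

3*x*y - 3*y + 2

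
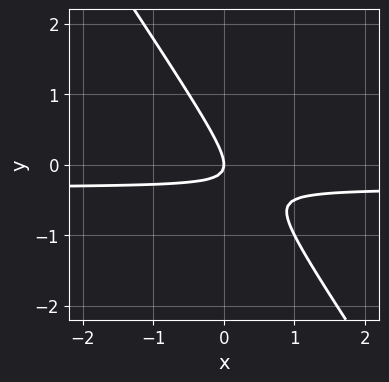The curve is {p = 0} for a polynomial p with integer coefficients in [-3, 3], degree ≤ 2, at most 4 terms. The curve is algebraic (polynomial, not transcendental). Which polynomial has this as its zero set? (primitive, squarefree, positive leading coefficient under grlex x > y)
3*x*y + 2*y^2 + x

First, the degree is 2 — the shape is more complex than any degree-1 curve.
Then, against the integer gridlines: it meets the y-axis at y = 0 (among the integer gridlines); it meets the x-axis at x = 0 (among the integer gridlines).
Finally, the integer polynomial consistent with all of this is the stated p.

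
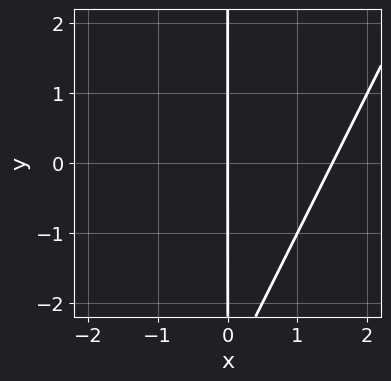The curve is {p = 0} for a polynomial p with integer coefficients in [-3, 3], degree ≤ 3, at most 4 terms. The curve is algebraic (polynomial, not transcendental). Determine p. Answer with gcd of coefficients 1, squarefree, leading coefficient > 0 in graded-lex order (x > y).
2*x^2 - x*y - 3*x

First, deg p = 2. No degree-1 curve has this shape.
Then, checking where it meets the axes: the visible y-axis segment lies entirely on the curve; one x-axis crossing is at x = 0.
Finally, solving for integer coefficients yields p as stated.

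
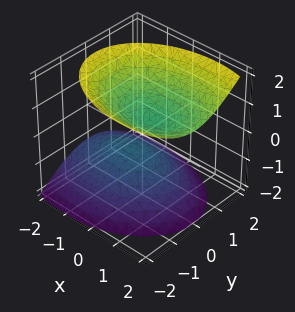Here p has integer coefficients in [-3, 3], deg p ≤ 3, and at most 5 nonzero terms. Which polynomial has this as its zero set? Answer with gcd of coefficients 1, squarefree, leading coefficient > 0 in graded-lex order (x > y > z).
x^2 - x*z + 2*y^2 - 2*z^2 + 1

(a) There are 2 components. They look like related sheets of one shape, so recover p as a whole.
(b) Degree: the shape is more complex than any degree-1 surface, so deg p = 2.
(c) Reading off the gridlines: it misses every integer gridline on the y-axis; no x-intercept at any integer in the box.
(d) Solving for integer coefficients yields p as stated.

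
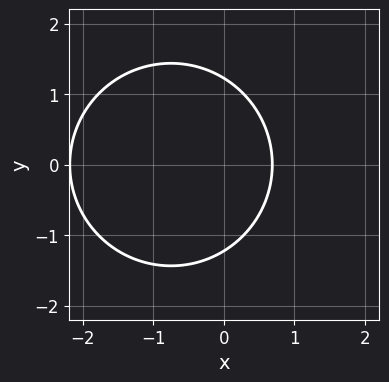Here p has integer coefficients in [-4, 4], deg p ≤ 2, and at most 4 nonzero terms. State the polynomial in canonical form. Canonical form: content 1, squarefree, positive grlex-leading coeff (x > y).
2*x^2 + 2*y^2 + 3*x - 3

The degree is 2 — the shape is more complex than any degree-1 curve.
Symmetries: the y ↦ −y reflection is a symmetry, so y appears only in even powers.
Solving for integer coefficients yields p as stated.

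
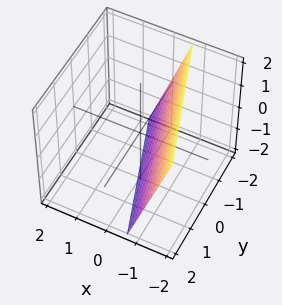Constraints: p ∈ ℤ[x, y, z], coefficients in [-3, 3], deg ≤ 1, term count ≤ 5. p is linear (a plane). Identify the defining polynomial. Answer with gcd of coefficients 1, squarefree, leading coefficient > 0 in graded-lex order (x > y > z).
3*x + y + z + 2

Degree: the surface is flat (a plane), so deg p = 1.
Checking where it meets the axes: it meets the y-axis at y = -2 (among the integer gridlines); it crosses the z-axis at the gridline z = -2.
Fitting integer coefficients to these (and the overall shape) gives p.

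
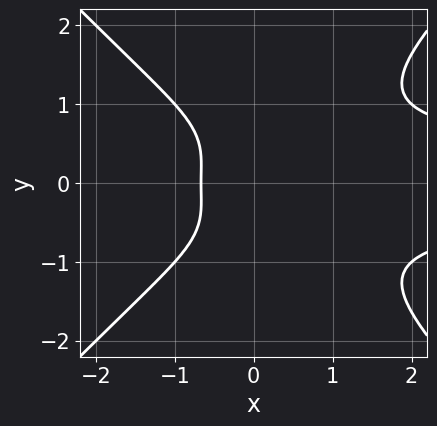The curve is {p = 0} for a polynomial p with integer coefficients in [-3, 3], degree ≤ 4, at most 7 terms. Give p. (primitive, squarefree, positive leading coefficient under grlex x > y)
(a) deg p = 4.
(b) Symmetries: it's symmetric under y → −y, forcing even powers of y.
(c) From the axis intercepts and sections: it misses every integer gridline on the y-axis.
(d) Putting this together gives p.

3*x^2*y^2 - 3*y^4 - y^2 - 3*x - 2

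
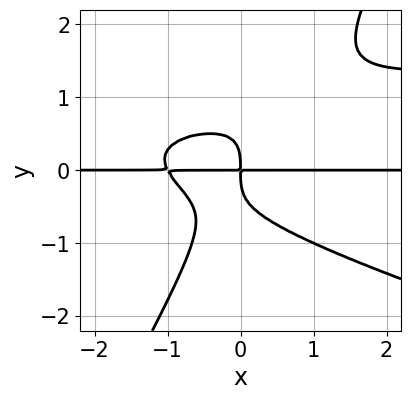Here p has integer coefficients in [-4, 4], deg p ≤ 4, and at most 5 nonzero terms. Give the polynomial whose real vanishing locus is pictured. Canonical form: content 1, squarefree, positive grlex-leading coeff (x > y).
x^2*y^2 + 3*x*y^3 - 2*y^4 - 2*x^2*y - 2*x*y

The degree is 4 — a generic line meets the curve in up to 4 points.
Reading off the gridlines: every point of the x-axis in the box is on the curve.
Together with the visible shape, these determine p as stated.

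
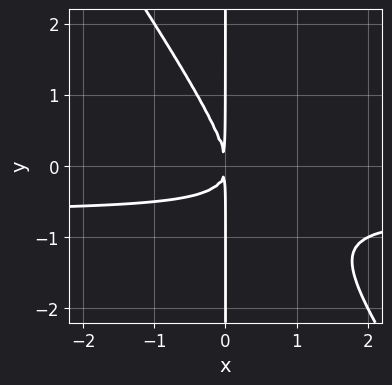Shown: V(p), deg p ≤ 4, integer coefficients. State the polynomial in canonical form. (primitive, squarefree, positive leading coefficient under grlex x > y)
The degree is 3 — a generic line meets the curve in up to 3 points.
Observable constraints: every point of the y-axis in the box is on the curve.
Together with the visible shape, these determine p as stated.

3*x^2*y + 2*x*y^2 + 2*x^2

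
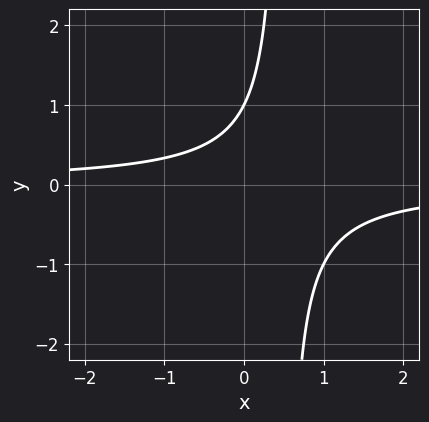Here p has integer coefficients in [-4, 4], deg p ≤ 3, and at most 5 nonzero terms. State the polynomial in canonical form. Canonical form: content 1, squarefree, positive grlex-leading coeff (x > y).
2*x*y - y + 1

First, deg p = 2. A generic line meets the curve in up to 2 points.
Then, against the integer gridlines: the curve avoids every integer x-axis point in the box; one y-axis crossing is at y = 1.
Finally, matching integer coefficients to the picture gives p.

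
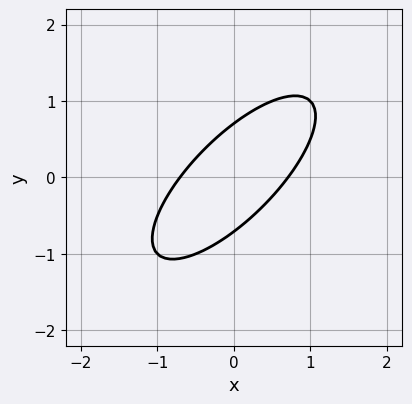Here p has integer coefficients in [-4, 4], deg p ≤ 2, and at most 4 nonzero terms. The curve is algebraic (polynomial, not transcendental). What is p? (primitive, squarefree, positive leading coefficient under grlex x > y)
First, the degree is 2 — the shape is more complex than any degree-1 curve.
Finally, matching integer coefficients to the picture gives p.

2*x^2 - 3*x*y + 2*y^2 - 1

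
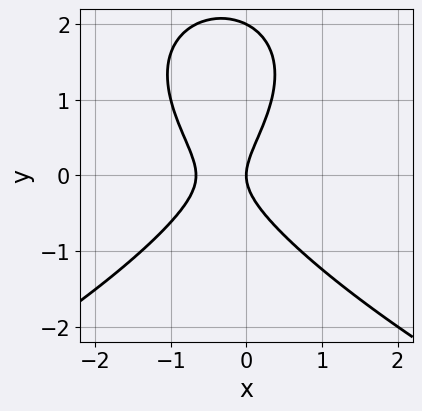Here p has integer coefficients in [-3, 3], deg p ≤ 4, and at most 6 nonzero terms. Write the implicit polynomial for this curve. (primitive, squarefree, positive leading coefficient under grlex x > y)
(a) deg p = 3.
(b) Checking where it meets the axes: among the integer gridlines, it crosses the y-axis at y ∈ {0, 2}; it meets the x-axis at x = 0 (among the integer gridlines).
(c) Matching integer coefficients to the picture gives p.

y^3 + 3*x^2 - 2*y^2 + 2*x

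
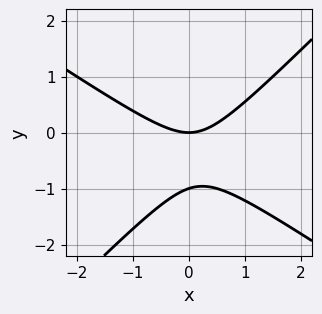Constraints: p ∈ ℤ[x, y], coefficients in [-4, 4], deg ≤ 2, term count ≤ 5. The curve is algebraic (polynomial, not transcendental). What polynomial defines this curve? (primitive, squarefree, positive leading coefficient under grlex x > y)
2*x^2 + x*y - 3*y^2 - 3*y

1. deg p = 2. No degree-1 curve has this shape.
2. Against the integer gridlines: it meets the x-axis at x = 0 (among the integer gridlines); among the integer gridlines, it crosses the y-axis at y ∈ {-1, 0}.
3. Solving for integer coefficients yields p as stated.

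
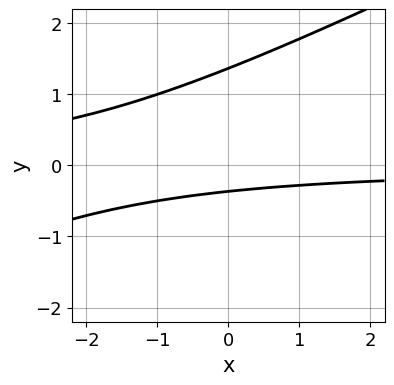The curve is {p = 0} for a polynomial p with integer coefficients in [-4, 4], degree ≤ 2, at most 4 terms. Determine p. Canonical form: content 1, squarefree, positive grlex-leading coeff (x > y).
First, the degree is 2 — the shape is more complex than any degree-1 curve.
Next, reading off the gridlines: it misses every integer gridline on the x-axis.
Finally, these observations pin down the coefficients.

x*y - 2*y^2 + 2*y + 1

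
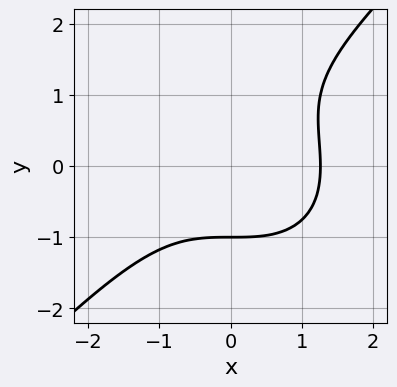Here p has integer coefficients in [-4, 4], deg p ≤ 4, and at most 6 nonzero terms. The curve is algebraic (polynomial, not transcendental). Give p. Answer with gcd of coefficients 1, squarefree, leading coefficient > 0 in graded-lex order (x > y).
x^3 - y^3 + y^2 - 2

deg p = 3. No degree-2 curve has this shape.
Reading off the gridlines: it meets the y-axis at y = -1 (among the integer gridlines).
Putting this together gives p.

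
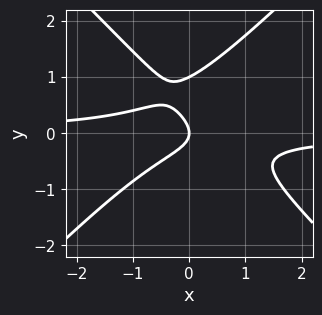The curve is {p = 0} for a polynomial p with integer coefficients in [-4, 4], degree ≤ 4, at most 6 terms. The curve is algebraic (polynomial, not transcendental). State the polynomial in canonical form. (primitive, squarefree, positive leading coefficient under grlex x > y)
1. Degree: no degree-2 curve has this shape, so deg p = 3.
2. From the visible intercepts: it crosses the x-axis at the gridline x = 0; among the integer gridlines, it crosses the y-axis at y ∈ {0, 1}.
3. Putting this together gives p.

2*x^2*y - 2*y^3 + 2*y^2 + x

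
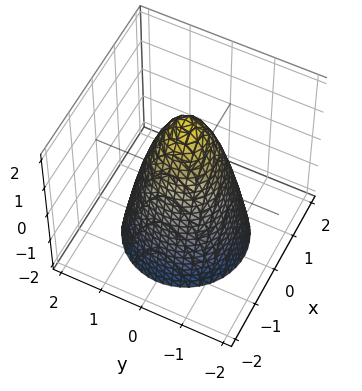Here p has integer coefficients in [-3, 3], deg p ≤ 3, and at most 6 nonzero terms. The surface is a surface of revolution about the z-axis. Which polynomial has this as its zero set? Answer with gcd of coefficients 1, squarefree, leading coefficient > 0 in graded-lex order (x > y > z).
2*x^2 + 2*y^2 + z - 2

1. The degree is 2 — a generic line meets the surface in up to 2 points.
2. Symmetries: the surface is invariant under rotation about z: p = q(x² + y², z).
3. From the axis intercepts and sections: one z-axis crossing is at z = 2; among the integer gridlines, it crosses the x-axis at x ∈ {-1, 1}.
4. Assembling these constraints gives the stated polynomial.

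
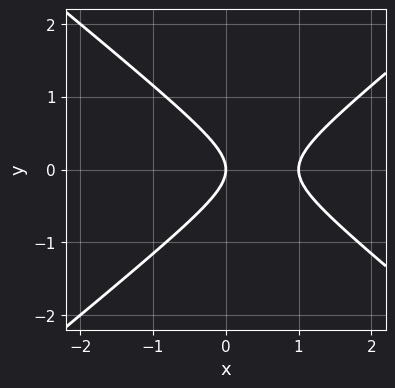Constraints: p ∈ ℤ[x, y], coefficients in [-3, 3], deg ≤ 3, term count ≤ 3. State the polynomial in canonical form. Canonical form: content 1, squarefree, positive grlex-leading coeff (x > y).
2*x^2 - 3*y^2 - 2*x

First, degree: the shape is more complex than any degree-1 curve, so deg p = 2.
Then, symmetries: the y ↦ −y reflection is a symmetry, so y appears only in even powers.
Next, observable constraints: it meets the y-axis at y = 0 (among the integer gridlines); among the integer gridlines, it crosses the x-axis at x ∈ {0, 1}.
Finally, these observations pin down the coefficients.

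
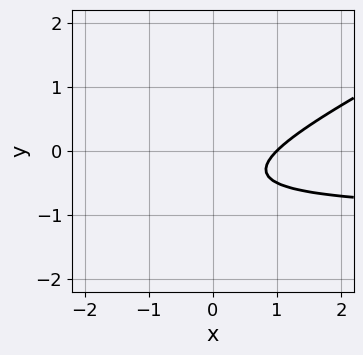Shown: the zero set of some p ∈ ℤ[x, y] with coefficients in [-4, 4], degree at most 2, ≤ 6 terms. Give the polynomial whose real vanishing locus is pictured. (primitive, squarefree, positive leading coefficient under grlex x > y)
1. Degree: the shape is more complex than any degree-1 curve, so deg p = 2.
2. Checking where it meets the axes: it crosses the x-axis at the gridline x = 1; the curve avoids every integer y-axis point in the box.
3. The integer polynomial consistent with all of this is the stated p.

x*y - 2*y^2 + x - 2*y - 1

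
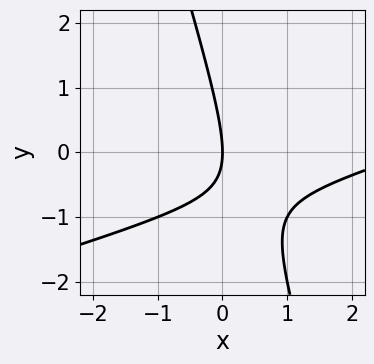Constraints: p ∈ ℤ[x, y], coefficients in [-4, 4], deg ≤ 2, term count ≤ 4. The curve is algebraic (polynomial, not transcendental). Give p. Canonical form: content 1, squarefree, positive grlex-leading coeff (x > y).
First, degree: a generic line meets the curve in up to 2 points, so deg p = 2.
Then, from the axis intercepts and sections: one x-axis crossing is at x = 0; one y-axis crossing is at y = 0.
Finally, matching integer coefficients to the picture gives p.

x^2 - 3*x*y - y^2 - 3*x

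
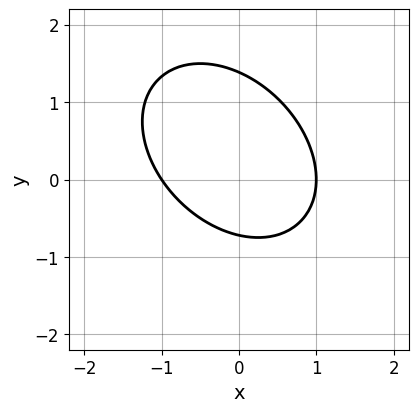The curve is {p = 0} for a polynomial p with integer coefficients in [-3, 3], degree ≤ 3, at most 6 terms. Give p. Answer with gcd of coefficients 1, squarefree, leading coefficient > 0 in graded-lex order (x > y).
3*x^2 + 2*x*y + 3*y^2 - 2*y - 3

First, degree: no degree-1 curve has this shape, so deg p = 2.
Next, from the axis intercepts and sections: among the integer gridlines, it crosses the x-axis at x ∈ {-1, 1}.
Finally, together with the visible shape, these determine p as stated.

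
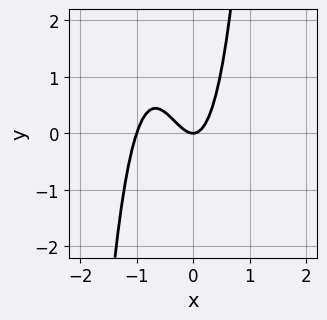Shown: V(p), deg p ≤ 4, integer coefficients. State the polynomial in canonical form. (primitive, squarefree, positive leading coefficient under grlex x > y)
(a) The degree is 3 — a generic line meets the curve in up to 3 points.
(b) From the visible intercepts: the x-axis gridline crossings are at x ∈ {-1, 0}; it crosses the y-axis at the gridline y = 0.
(c) The integer polynomial consistent with all of this is the stated p.

3*x^3 + 3*x^2 - y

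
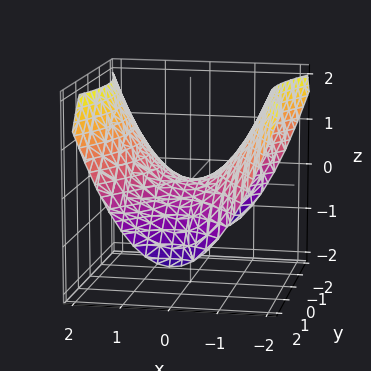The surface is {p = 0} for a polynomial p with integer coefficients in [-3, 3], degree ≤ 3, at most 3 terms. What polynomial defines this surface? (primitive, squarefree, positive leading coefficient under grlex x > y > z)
The degree is 2 — a hyperbolic paraboloid; a quadric.
Symmetries: it's symmetric under x → −x, forcing even powers of x; the y ↦ −y reflection is a symmetry, so y appears only in even powers.
Checking where it meets the axes: one x-axis crossing is at x = 0; it meets the y-axis at y = 0 (among the integer gridlines); it meets the z-axis at z = 0 (among the integer gridlines).
Putting this together gives p.

2*x^2 - y^2 - 3*z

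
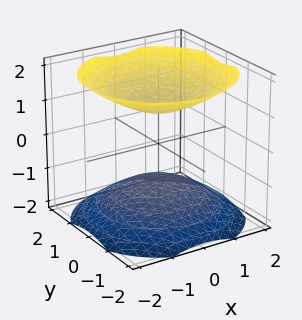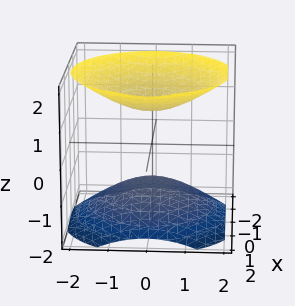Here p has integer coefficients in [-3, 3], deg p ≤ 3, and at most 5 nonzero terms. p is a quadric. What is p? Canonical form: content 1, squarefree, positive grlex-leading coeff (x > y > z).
2*x^2 + 2*y^2 - 3*z^2 + 3

(a) There are 2 components. They look like related sheets of one shape, so recover p as a whole.
(b) deg p = 2. Two sheets facing apart; a quadric.
(c) Symmetries: the surface is invariant under rotation about z: p = q(x² + y², z); it's symmetric under z → −z, forcing even powers of z.
(d) From the visible intercepts: no x-intercept at any integer in the box; among the integer gridlines, it crosses the z-axis at z ∈ {-1, 1}; no y-intercept at any integer in the box.
(e) The integer polynomial consistent with all of this is the stated p.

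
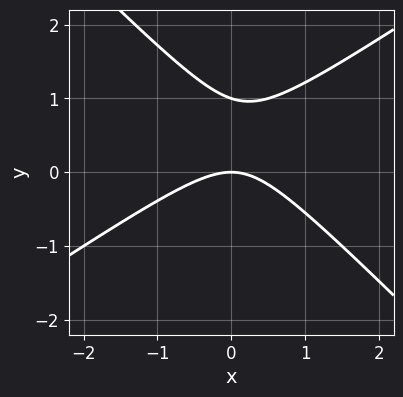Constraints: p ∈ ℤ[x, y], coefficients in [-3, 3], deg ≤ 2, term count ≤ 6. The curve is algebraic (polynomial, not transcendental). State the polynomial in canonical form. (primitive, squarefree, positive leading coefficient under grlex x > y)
2*x^2 - x*y - 3*y^2 + 3*y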